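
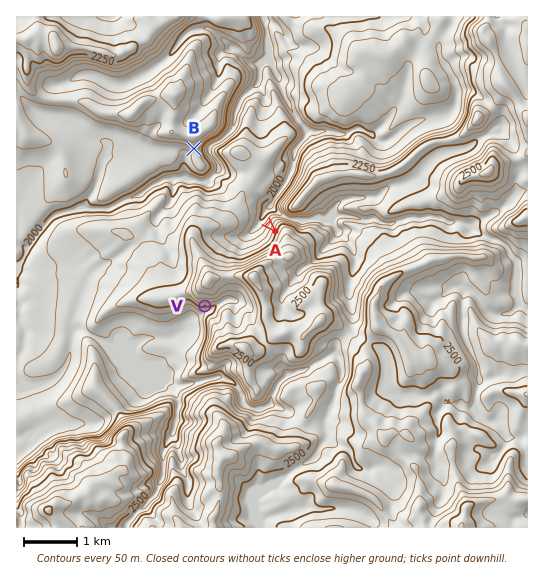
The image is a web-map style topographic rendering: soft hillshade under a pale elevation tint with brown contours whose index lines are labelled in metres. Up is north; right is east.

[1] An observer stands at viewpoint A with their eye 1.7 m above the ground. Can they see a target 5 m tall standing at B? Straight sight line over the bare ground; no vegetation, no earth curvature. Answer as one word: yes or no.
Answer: yes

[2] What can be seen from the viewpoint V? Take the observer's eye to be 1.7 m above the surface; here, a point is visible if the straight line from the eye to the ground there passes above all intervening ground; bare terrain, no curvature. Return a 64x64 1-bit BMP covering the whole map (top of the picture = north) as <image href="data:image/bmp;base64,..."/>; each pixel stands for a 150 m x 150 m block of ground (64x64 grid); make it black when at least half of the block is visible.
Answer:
<image width="64" height="64" href="data:image/bmp;base64,Qk0+AgAAAAAAAD4AAAAoAAAAQAAAAEAAAAABAAEAAAAAAAACAAATCwAAEwsAAAIAAAAAAAAA////AAAAAAAAAYwAAAAAAAAAmAAAAAAACABYAAAAAAB8AEgAAAAAAD4AOAAAAAAADABYAAAAAABIgRgAAAAAAEjD2AAAAAAAAIfwAAAAAAADp/AAAAAAAAfnsgAAAAAAADcTgAAAAAAADwAAAAAAAAAHgAAAAAAAAAf3AAAAAAAAD/MAAAAAAAAf/wAAAAAAAD/wAAAAAAAAf/AAAAAAAAA/7gAAAAAAAD/8AAAAAACAf/4AAAAAAKB//4AAAAAAAH//8AAAAAAAP//gAAAAAAAgP8AAAAAAAAAxwAAAAAAAAAHCAAAAAAAAAA4AAAAAAAAABgAAAAAAAAAEAAAAAAAAAAAAAAAAAAAAAAAAAAAAAAAAAAAAAAAAAAAAAAAAAAAAAAAAAAAAAAAAAAAAAAAAAAAAAAAAAAAAAAAAAAAAAAAAAAAAAAAAAAAAAAAAAAAAAAAAAAAAAAAAAAAAAAAAAAAAAAAAAAAAAAAAAAAAAAAAAAAAAAAAAAAAAAAAAAAAAAAAAAAAAAAAAAAAAAAAAAAAAAAAAAAAAAAAAAAAAAAAAAAAAAAAAAAAAAAAAAAAAAAAAAAAAAAAAAAAAAAAAAAAAAAAAAAAAAAAAAAAAAAAAAAAAAAAAAAAAAAAAAAAAAAAAAAAAAAAAAAAAAAAAAAAAAAAAAAAAAAAAAAAAAAAAAAAAA=="/>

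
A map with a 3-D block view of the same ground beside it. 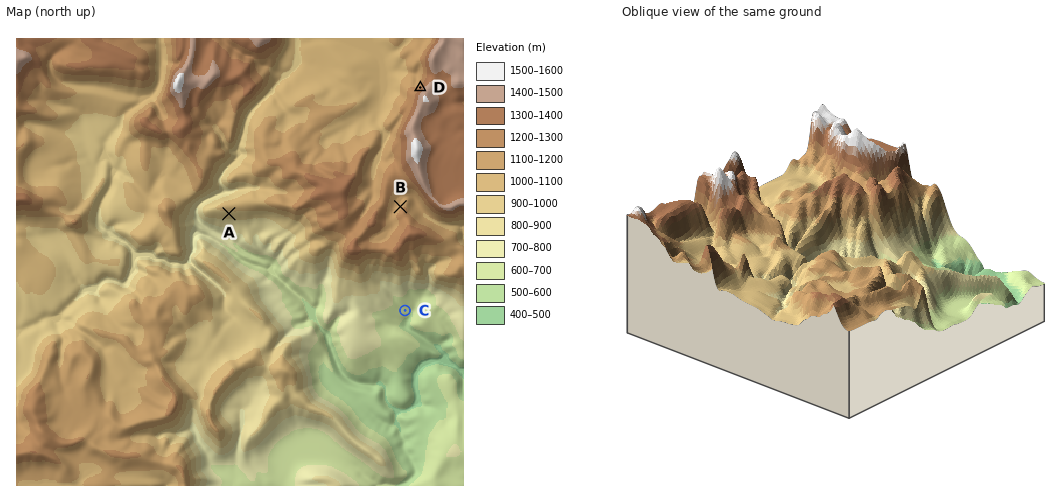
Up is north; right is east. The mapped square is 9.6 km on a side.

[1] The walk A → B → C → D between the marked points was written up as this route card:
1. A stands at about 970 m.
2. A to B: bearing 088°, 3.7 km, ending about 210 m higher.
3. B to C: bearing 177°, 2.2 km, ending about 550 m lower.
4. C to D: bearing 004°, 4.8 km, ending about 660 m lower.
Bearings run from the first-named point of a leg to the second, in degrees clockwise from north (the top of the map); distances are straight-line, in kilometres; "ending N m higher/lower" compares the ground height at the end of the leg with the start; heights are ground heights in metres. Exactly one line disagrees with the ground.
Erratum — Line 4: it should read "ending about 660 m higher".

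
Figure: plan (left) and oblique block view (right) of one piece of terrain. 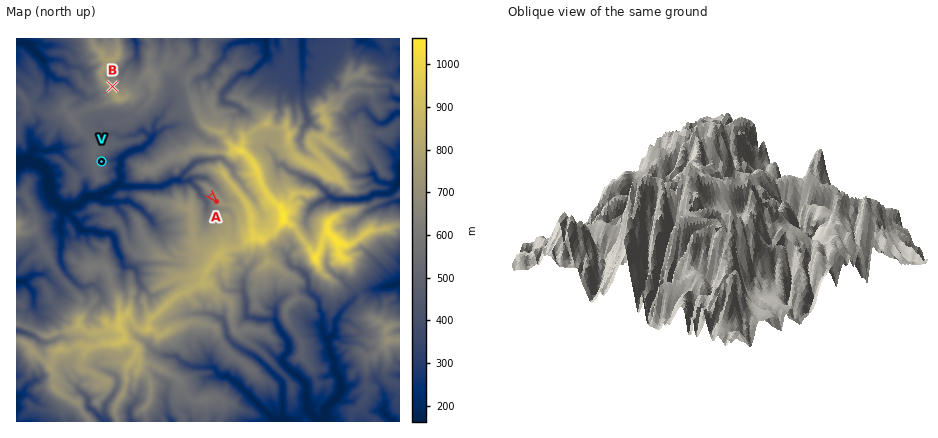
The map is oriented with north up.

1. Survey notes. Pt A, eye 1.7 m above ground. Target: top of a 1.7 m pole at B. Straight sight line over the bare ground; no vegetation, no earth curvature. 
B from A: no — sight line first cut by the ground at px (125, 100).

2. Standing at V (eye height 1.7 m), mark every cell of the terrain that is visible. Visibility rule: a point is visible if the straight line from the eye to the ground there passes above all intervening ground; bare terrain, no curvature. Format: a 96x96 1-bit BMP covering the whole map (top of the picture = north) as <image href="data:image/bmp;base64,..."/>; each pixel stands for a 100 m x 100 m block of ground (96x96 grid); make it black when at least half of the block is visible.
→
<image width="96" height="96" href="data:image/bmp;base64,Qk2+BAAAAAAAAD4AAAAoAAAAYAAAAGAAAAABAAEAAAAAAIAEAAATCwAAEwsAAAIAAAAAAAAA////AAAAAAAAAAAAAAAAAAAAAAAAAAAAAAAAAAAAAAAAAAAAAAAAAAAAAAAAAAAAAAAAAAAAAAAAAAAAAAAAAAAAAAAAAAAAAAAAAAAAAAAAAAAAAAAAAAAAAAAAAAAAAAAAAAAAAAAAAAAAAAAAAAAAAAAAAAAAAAAAAAAAAAAAAAAAAAAAAAAAAAAAAAAAAAAAAAAAAAAAAAAAAAAAAAAAAAAAAAAAAAAAAAAAAAAAAAAAAAAAAAAAAAAAAAAAAAAAAAAAAAAAAAAAAAAAAAAAAAAAAAAAAAAAAAAAAAAAAAAAAAAAAAAAAAAAAAAAAAAAAAAAAAAAAAAAAAAAAAAAAAAAAAAAAAAAAAAAAAAAAAAAAAAAAAAAAAAAAAAAgAAAAAAAAAAAAAAAgAAAAAAAAAAAAAAAQAAAAAAAAAAAAAAAYAAAAAAAAAAAAAAAcAAAAAAAAAAAAAAAOAAAAAAAAAAAAAAAHAAAAAAAAAAAAAAABgAAAAAAAAAAAAAAAwAAAAAAAAAAAAAAAMAAAAAAAAAAAAAAIDgAAAAAAAAAAAAAOAwAAAAAAAAAAAAAPgIAAAAAAAAAAAAAO/IAAAAAAAAAAAAAA/8AAAAAAAAAAAAAAH8AAAAAAAAAAAAAAA+AAAAAAAAAAAAAAY3AAAAAAAAAAAAA/wDgAAAAAAAAAAAB//jgAAAAAAAAAAAB//AwAAAAAAAAAAABX/AAAAAAAAAAAAACH/gAIAAAAAAAAAADP/AAIAAAAAAAAAADP7AAIAAAAAAAAAAGPxAAIAAAAAAAAAAGMBAAYAAAAAAAAAAGgBAAYCAAAAAAAAAHAAAA4CAAAAAAAAAGAAAAYAAAAAAAAAAAAYAAQAAAAAAAAAAAA5AAAAAAAAAAAAAAP5AAAAAAAAAAAAAH/5AAAAAAAAAAAAAH8AAAAAAAAAAAAAAAAAAAAAAAAAAAAAAAAAAAAAAAAAAAAAAMAAAAAAAAAAAAAAAPAAAAAAAAAAAAAAAfAAAQEAAAAAAAAAAfgAAAMAAAAAAAAAYesAAAcAAAAAAAAAa+eAAAYAAAAAAAAA+efgAEwAAAAAAAAAP//nAPgAAAAAAAAAH//rgOAAAAAAAAAAB+/xgMAAAAAAAAAAACPhgYAAAAAAAAAAAAHhjwgAAAAAAAAAAADBPgAAAAAAAAAAAAAG8AAAAAAAAAAAAAA/4AAAAAAAAAAAAAB/wAAAAAAAAAAAAAB/wAAAAAAAAAAAABA/gAAAAAAAAAAAABg3gAAAAAAAAAAAB8wfgAAAAAAAAAAAD+QPAAAAAAAAAAAACAQHAAAAAAAAAAAAAAQDAAAAAAAAAAAAAAYCAAAAAAAAAAAAAAYCAAAAAAAAAAAAAAACAAAAAAAAAAAAAAAAAAAAAAAAAAAAAAAAAAAAAAAAAAAAAAAAAAAAAAAAAAAAAAAAAAAAAAAAAAAAAAAAAAAAAAAAAAAAAAAAAAAAAAAAAAAAAAAAAAAAAAAAAAAAAAAAAAAAAAAAAAAAAAAAAAAAAAAAAAAAAAAAAAAAAAAAA="/>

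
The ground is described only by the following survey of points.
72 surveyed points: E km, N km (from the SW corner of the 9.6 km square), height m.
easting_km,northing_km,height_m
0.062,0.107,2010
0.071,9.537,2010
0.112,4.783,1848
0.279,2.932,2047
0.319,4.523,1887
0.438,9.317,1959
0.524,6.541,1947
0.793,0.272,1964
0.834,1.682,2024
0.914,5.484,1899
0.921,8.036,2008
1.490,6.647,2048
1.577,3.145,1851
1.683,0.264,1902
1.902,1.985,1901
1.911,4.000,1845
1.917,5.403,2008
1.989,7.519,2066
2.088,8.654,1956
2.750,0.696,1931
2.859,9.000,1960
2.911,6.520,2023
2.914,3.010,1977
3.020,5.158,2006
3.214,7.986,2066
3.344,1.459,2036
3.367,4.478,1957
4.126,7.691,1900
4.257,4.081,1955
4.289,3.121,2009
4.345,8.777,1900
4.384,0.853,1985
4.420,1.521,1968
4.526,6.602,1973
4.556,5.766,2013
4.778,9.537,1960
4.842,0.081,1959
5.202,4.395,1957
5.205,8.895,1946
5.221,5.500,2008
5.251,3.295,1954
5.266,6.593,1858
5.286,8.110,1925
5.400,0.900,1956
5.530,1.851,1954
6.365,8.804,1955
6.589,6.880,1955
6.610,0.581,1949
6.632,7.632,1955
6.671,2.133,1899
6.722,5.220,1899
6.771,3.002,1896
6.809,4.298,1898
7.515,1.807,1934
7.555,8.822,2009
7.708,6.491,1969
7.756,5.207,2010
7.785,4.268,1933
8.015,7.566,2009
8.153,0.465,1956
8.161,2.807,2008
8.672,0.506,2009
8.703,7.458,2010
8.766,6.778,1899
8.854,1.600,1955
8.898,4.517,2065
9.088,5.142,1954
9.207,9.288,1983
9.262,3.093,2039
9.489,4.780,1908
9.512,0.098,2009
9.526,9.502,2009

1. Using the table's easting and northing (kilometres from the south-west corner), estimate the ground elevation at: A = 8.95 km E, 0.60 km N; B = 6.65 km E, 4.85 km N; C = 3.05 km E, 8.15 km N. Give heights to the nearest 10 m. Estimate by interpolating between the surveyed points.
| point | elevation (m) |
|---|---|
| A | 2010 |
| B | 1900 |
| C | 2060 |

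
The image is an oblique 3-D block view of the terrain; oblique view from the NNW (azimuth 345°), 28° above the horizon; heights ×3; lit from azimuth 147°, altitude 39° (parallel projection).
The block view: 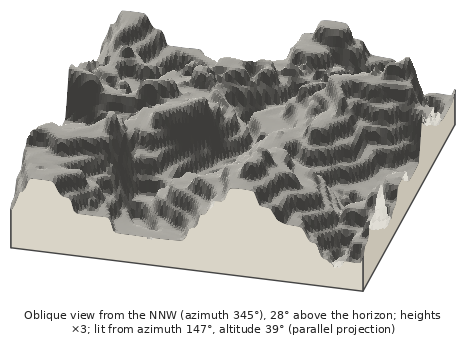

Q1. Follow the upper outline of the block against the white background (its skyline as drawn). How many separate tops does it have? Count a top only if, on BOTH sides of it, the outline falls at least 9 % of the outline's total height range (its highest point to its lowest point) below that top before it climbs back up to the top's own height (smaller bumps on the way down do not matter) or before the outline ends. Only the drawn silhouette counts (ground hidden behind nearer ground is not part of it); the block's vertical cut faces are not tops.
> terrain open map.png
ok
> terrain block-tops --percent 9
2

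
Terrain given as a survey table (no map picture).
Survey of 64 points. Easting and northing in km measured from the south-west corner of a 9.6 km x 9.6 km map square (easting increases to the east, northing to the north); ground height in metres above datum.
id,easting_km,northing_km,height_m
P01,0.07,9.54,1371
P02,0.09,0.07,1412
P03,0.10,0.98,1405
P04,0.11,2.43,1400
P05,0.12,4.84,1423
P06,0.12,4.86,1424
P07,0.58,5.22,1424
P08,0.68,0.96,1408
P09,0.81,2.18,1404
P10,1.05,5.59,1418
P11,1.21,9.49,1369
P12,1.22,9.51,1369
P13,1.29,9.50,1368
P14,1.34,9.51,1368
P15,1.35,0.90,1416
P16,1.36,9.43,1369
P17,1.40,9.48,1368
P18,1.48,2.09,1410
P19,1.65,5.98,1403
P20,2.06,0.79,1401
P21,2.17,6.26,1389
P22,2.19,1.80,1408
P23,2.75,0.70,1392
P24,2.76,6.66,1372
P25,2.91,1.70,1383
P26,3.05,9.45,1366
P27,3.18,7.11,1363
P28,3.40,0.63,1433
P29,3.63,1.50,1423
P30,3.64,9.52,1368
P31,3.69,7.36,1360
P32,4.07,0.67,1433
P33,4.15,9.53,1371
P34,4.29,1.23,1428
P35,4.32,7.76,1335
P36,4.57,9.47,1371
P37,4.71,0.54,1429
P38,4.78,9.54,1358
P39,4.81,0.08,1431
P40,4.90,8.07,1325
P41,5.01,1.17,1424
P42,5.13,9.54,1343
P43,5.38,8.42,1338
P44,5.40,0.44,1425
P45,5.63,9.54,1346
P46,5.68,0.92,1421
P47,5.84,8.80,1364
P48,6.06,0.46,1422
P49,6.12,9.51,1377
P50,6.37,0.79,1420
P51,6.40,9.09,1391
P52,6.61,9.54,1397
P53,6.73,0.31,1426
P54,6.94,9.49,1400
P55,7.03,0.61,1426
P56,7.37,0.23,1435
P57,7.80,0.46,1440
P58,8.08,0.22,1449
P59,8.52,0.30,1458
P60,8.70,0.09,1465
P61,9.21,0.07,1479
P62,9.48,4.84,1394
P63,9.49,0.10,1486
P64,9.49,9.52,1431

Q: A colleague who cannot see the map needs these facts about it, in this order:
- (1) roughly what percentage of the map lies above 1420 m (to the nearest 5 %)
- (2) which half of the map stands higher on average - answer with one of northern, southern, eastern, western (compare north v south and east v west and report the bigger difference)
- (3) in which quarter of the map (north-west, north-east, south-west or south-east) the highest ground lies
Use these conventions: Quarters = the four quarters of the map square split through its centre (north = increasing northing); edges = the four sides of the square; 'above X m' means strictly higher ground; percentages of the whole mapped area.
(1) Ground above 1420 m makes up about 20 % of the sheet.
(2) On average the southern half of the map is the higher ground.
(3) The highest point lies in the south-east quarter of the map.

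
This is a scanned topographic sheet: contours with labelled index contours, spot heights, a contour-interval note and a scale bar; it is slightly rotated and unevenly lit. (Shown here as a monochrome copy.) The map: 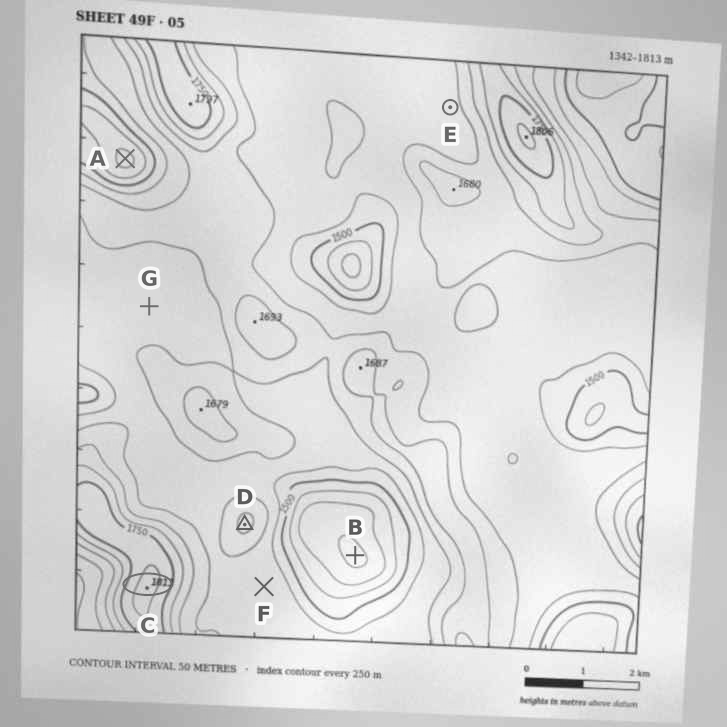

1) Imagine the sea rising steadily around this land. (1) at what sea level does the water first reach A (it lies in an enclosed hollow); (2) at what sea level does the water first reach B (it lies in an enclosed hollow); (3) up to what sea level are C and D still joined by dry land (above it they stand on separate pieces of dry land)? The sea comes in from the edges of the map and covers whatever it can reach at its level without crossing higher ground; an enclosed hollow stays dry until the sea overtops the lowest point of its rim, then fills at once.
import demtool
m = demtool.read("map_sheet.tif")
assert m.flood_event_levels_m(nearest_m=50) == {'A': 1450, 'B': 1550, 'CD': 1600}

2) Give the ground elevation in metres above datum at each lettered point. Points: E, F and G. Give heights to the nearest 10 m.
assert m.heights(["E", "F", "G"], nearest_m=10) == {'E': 1580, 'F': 1570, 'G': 1580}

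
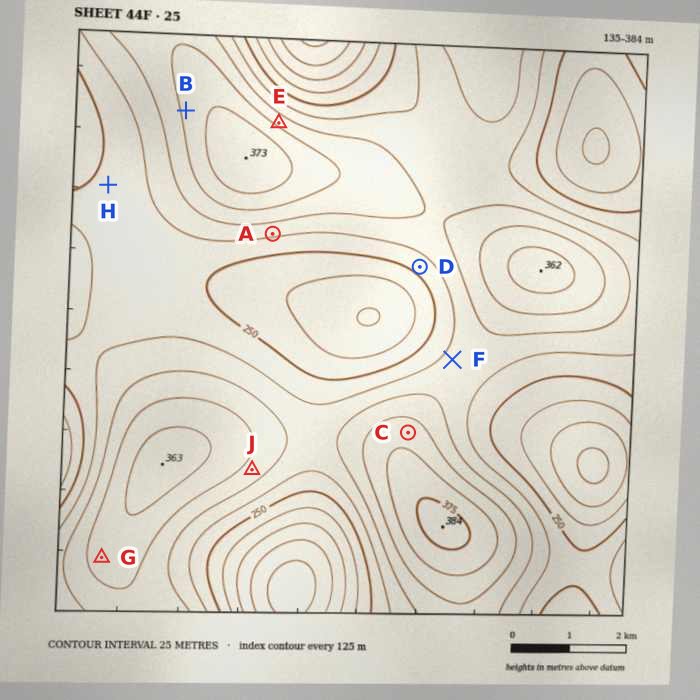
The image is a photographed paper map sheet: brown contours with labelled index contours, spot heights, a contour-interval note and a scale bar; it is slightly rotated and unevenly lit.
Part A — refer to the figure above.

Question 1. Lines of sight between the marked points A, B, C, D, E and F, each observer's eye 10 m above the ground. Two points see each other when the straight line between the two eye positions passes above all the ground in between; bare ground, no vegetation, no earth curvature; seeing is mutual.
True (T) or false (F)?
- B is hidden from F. T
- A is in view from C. T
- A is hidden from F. F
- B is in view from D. F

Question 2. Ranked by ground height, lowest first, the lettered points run H J G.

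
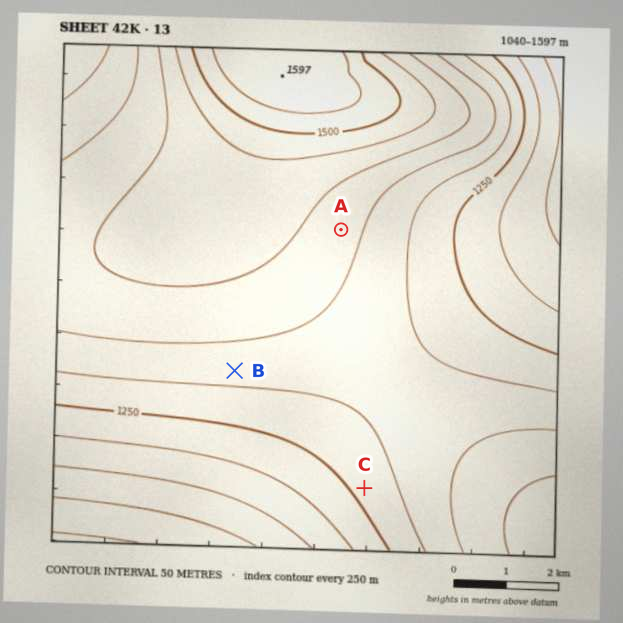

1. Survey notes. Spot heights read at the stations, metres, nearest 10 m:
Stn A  1370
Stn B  1320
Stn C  1270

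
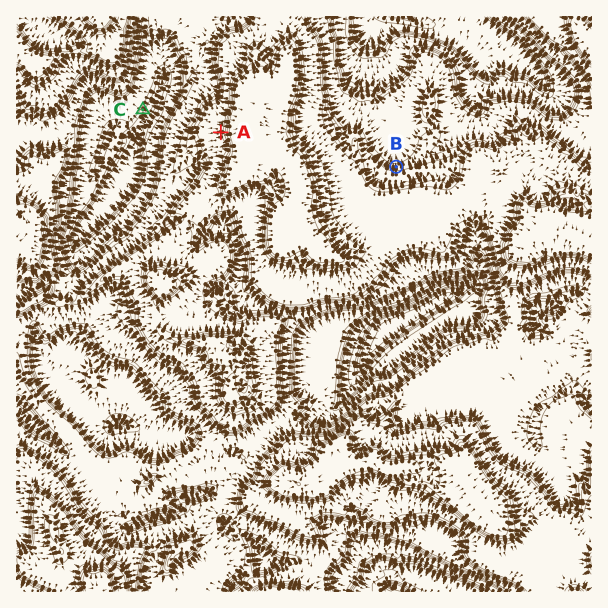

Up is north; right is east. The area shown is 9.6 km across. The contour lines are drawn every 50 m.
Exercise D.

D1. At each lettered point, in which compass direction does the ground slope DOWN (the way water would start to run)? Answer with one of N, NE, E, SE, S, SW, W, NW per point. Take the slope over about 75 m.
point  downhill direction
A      W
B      N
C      SE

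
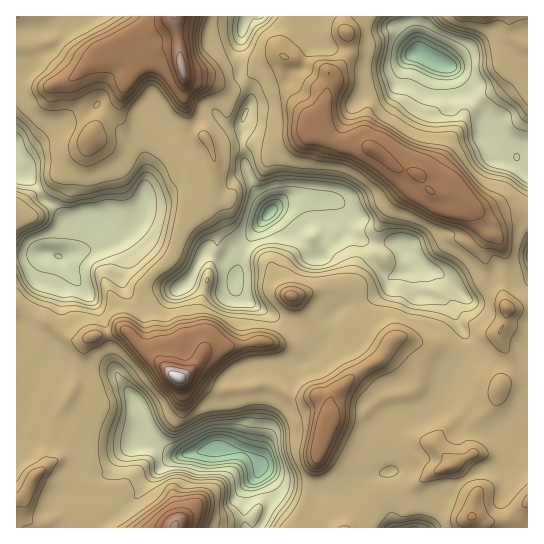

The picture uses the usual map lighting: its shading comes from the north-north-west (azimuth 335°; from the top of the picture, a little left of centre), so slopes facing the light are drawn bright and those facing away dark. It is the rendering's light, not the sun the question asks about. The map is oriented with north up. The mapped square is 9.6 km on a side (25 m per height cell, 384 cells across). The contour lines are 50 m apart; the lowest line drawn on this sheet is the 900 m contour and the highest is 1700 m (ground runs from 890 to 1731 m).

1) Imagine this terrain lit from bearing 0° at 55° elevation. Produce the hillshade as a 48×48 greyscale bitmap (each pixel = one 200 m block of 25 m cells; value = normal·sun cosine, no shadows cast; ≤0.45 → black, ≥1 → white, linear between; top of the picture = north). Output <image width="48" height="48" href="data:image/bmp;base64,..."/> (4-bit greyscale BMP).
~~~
<image width="48" height="48" href="data:image/bmp;base64,Qk32BAAAAAAAAHYAAAAoAAAAMAAAADAAAAABAAQAAAAAAIAEAAATCwAAEwsAABAAAAAAAAAAAAAAABEREQAiIiIAMzMzAERERABVVVUAZmZmAHd3dwCIiIgAmZmZAKqqqgC7u7sAzMzMAN3d3QDu7u4A////AIm7qqqrzd3thGq6m8yqq7uqhTE3mpq8qYirqqqrzd3utmm7u8y6qruql2V5q7q8uZeaqqqqrN3v7He93My6qqqqqqmaq8ury7h6qqqqq97v/8md/suqqqqqqqmJmsy6vMt5qqq8u9////2b7bh2Waqqu6qGWL3LvL25qqq97b3////bu3NDFZqqqqqpd3mqq7zbqqq97tq97u/shjJVU4qqmaqqy5iaqqu7uqqazcpTWKqWQzWJlWmqqqqbzcuqqqqqqqqImqcQABIiI1aKp1iqqqu8u8y6qqqqqqqHmpMgAAACNDaaqWeaqqvMurqqqqqqqqqXmnNiEQAAESiZq4iZqqqruqqZqqqqqaqpmTQxFWVDNGmXq5iamZmqq6qYmqqqqqq6gxAAE4mZiJqr3KaKqqmaqqqpmqqqu6q6URADIVqqqqvN7shnmqqaqqq7qqqqq6qoQgKtgxWau7q83d2WaJqqqqu8uqqqqZl1MDvu2EE2d4qqvN3Kd5qpqqqqqqqqmHZkFKzcy5ZEM2mqqrzcp4mqqqqYqqqpmpdzO93LvLzcqqqqqqq8ypq7q7qImqqau8y4zu7u3d3u7tuqqqqr3cy7zLqqiaqszO7N7u7u/+7v/rmKqqqrzd3d3Mu6iaze7v697Lzv7u7/2XRYqqqr3e7t3Nuqqc7u7uusyqvv7c3cdneImZqr3t3MzKic273dzLe9y6iM3Jq5aL7cuqqrzcu8ulisy7y7u5nMzLckrKmpis7u7tzMq8zLlWmrq8u8uqzczcpifcqpi83e7u7cmruWRHiZm6q6qr3dzNymSrmqvu3MzN3bu7pjRndliFeIiau8zMy5RYib7u7Kq8zKqpdGeHZWhyFImqqqvLuqY1Z63ty7u7u5ZDJHZVaJmGM3mqqqq7qqlkRHrtu7u7unQhERI1irqaunZoiZmrmqqYZFWcuqu6p1ZSACV4m7qszHQzRVeaiKqql1UmmqqqhFcxJomqzMvO6UVTMzR4d6qqqoUiaIh2M2Mliaqs3d3ux2iHdmRGaKqpm6UREiERAiFYmrvM3u3LmJmHiJhVaaqpmaZDIRAAEBWau7zM3u7JeJl2Z5l2iqqZqHeYYyEQE1m73d3LzcuoZ5qYd5qZmqqaqompYiM1eavO7u27u6qlV6qqmZmqqqqrq7upZnibzN3d7u26uqmDaJq8y5mqqpnLqrupiaq97u7u7u7aqphliIiby4iqqEe7mKqpi7qs7u7d3e7rmYdYllZ5qWWKlCN5l3mZnMuZzczd3MzLmGVallVWd2NIYUImiXiZvMumi7vdzMzLp1WKqqhlVYcjE0VGmpiZvLuoiqvMze7blliqvdynZ5piRniZq6mZm8vKmZq97u7KdYmqrNy6mZqYh6m7u7qIms3smYet7cp4d5qqqrzMuqqqmbi8vNqau83bmYVouFJIaKmaqqzd3bqqmbearNu8zLuomZhjMhEyOKmqqrvN7ty6iJZqqszcy6qaqZiGMhAAOJmpmqq87u26d4VZmb7buqqs24eIVAABRoiQ=="/>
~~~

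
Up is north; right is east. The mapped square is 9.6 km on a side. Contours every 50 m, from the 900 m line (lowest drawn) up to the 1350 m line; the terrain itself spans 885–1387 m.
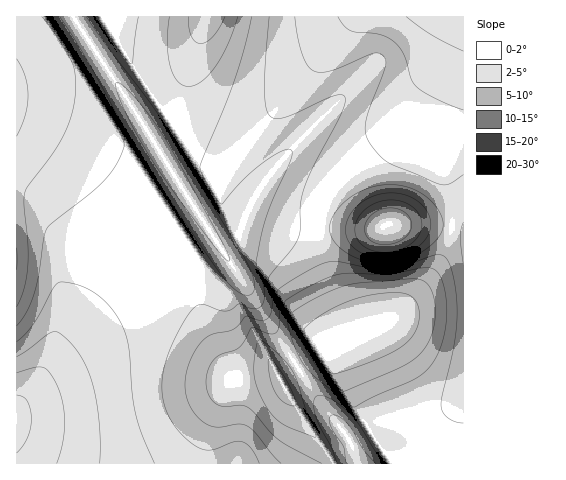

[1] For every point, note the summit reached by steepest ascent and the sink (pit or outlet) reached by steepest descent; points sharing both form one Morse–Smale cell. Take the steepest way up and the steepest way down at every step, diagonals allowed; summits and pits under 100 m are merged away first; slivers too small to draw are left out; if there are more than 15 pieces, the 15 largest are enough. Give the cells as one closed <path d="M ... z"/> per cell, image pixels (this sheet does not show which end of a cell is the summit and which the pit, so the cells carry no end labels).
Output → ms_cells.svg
<path d="M152 191l-6 8-17 35-28 49-22 32-23 29-13 28-12 19-15 16 1 57 447-1-1-233-12-2-6 23-11 21-18 22-26 25-28 12-30 17-17 6-35 24-4-5-5 0-39 6-23-47-10-26-3-19-1-32z"/><path d="M463 16l-106 0-110 129-12 11-18 1-21-8-17-16-15-21-20 14 77 121 18-11 3-13 6-7 11 1 26 8 33 1 6-24 9-15 22-22 24-18 31-35 22-35z"/><path d="M17 116l0 291 14-16 12-19 13-28 23-29 22-32 28-49 17-35 5-7-8-10-66-40-34-16z"/><path d="M174 175l-21 17 42 63 1 32 3 19 10 26 23 47 39-6 5 0 4 5 35-24 17-6 35-19-6 0-8-5-14-22-16-43-5-33-33-1-26-8-11-1-6 7-3 13-18 11z"/><path d="M356 16l-148 0-24 68-10 19-11 8 16 22 17 16 21 8 18-1 12-11z"/><path d="M73 16l-57 1 0 99 27 10 34 16 59 35 16 14 16-11 6-6-40-65z"/><path d="M463 18l-35 67-25 37-24 25-24 18-22 22-11 21-3 18 58 2 12-4 56 3 7-2 0-23-9-35 0-19 21-63z"/><path d="M393 224l-16 4-59-1 5 32 16 43 11 19 11 8 11-1 18-9 26-25 24-31 11-31 0-5-7-1z"/><path d="M207 16l-103 1 60 93 10-7 10-19z"/><path d="M103 16l-30 1 72 109 18-16z"/><path d="M463 86l-20 62 0 19 9 35-1 25 9 3 4-1z"/>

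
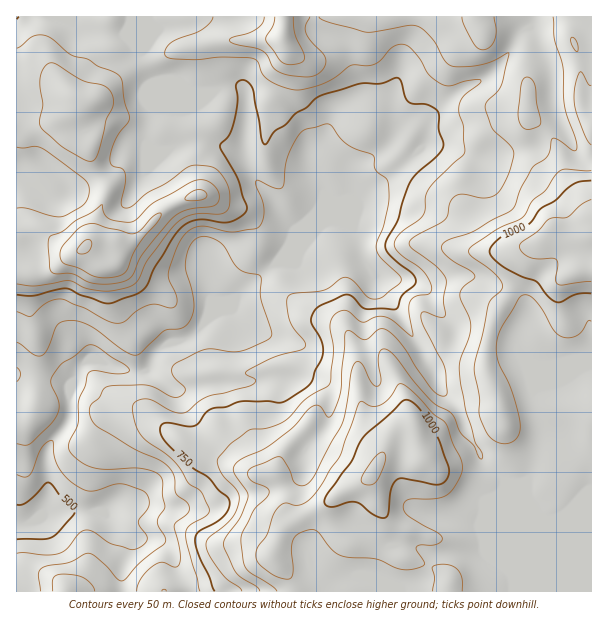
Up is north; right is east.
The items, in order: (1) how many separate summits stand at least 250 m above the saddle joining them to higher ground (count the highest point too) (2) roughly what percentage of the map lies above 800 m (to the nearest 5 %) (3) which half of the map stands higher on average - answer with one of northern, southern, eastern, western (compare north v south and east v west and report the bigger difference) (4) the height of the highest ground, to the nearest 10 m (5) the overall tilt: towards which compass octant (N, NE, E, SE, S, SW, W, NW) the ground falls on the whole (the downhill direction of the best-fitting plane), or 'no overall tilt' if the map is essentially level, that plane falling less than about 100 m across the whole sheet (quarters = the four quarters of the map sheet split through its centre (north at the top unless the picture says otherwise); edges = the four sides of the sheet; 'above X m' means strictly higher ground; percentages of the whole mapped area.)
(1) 1 summit rises at least 250 m above its surroundings.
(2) About 55 % of the map lies above 800 m.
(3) Taken as a whole, the eastern half is higher than the western.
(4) The highest ground is at about 1080 m.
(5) On the whole the ground falls towards the west.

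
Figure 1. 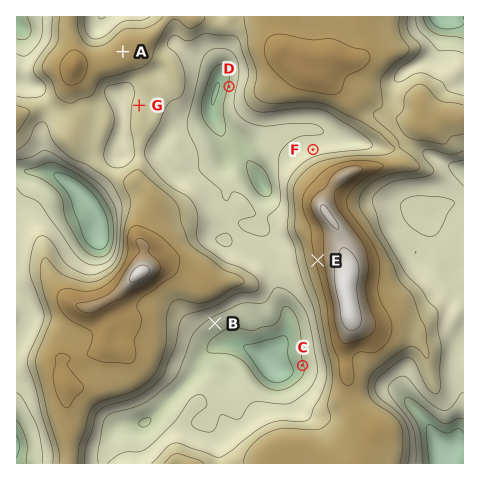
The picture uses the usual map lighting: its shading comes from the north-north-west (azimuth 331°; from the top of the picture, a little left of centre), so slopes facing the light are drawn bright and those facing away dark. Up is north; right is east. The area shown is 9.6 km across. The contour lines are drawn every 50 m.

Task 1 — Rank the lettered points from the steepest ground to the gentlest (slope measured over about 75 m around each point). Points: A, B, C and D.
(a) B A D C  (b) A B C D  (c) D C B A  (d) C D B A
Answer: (c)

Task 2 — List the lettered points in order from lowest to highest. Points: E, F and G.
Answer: F G E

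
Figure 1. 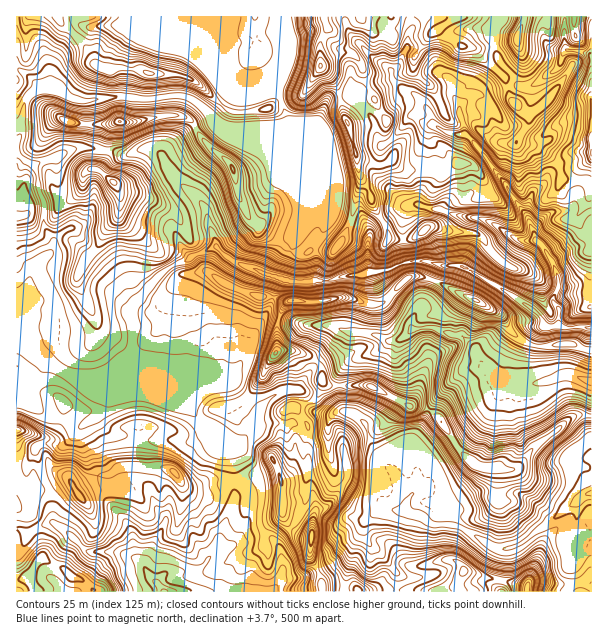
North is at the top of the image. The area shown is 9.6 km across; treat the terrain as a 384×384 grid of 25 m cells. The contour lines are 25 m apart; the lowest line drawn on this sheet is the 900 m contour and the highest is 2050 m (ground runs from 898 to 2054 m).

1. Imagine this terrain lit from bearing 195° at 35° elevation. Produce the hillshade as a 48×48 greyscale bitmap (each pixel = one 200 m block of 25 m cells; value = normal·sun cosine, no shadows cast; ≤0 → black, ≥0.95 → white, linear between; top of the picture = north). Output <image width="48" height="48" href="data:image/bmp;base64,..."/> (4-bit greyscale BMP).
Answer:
<image width="48" height="48" href="data:image/bmp;base64,Qk32BAAAAAAAAHYAAAAoAAAAMAAAADAAAAABAAQAAAAAAIAEAAATCwAAEwsAABAAAAAAAAAAAAAAABEREQAiIiIAMzMzAERERABVVVUAZmZmAHd3dwCIiIgAmZmZAKqqqgC7u7sAzMzMAN3d3QDu7u4A////AKmKuDE2ebururq7mZdmIWaId5qHdBNWeXmahCJXiru6qqu7q8dUI1eZmZcyIQJGiGeWM0V5q7u6mau6veUzNWiGd1AAAQFHiIZUN6mqy8y6maqq3MQkR4dDIQAVh0NYmZdVi8u7zMyqqqqs2nMlZ3QzIRSc3JZ5map5vLmszKu6uqqt2ERmd1RWZ3rO3LmImaqrzaisyru6qqqruEeZmHeJmqrNy7qYiJmry3nLqru6mZqamHaJmJmZmau7qqupmJmrt3qqmruYiZqqmHVpiJmZmb3cu7qZmZiadXmZqrhWeIm7d3Z5d5mZms7su6hnmpeVM2d3h2NFZ3i6V3aIV5mZm92niHZomZh0NGZVVDRnd4iFV3aXWKmZvdgyM1mqqalWZnd3d3iIialTaHZ1Wbur3qIREje7ujNGiHeIiId4q7mHmHZSSs3u7UIjMzJquwJpmYd2ZmZ5u6qZqXhlnN//1yJGZlM0iViZiIh2ZniZmIqpd4u9//7KciR4iHdTM5mYd4mYiZmZd3rad63e/8Y0UjaImZh1NJmHiZmZmZmZmYnszLqIdBE1ZleJmZmYeJmJqqqZmZmZmaie3LdEIBNWeIiaq7u7zYmaq7qpmqqqqZlcqYRWZVVWd5mavN3e7ZmaqqqpqqqqmZpmUiJGdndlRGm73biJhZmZmqmZmqqqqqqEITRnirqGVp3u6kIiRJmZq6iJmqmqqqu3mt3d7uupm9//xTaY3pmau5iJmamqq8zZ3v7v7cuqvO/pEGzM35may4iamJqqvMqFERNnVGq83tkQCO/cqqmqu5mqqYqryVIAAAAAABS92BAC7/6quqqqmqqqu6h5chNr7u7amJQjEACv/8dczKqpmau8zLh1JK3////93/2pq87/1jGNzbuql6zNy5q3bO/+y7u8z/7v///7MSPdy8y7mKzduIq5ve/rmYhpnbvO7u6jOHvtysusuqvbmJqIzNypmZhnrqZ2d3ZGza7cupmszbvKmqh5zNp4iZmYzpZ1RYve6M7bqoeqzcy6mHeKzMdmiZmZzHiqvM3td+zLq3eprd2nZVeszLZmiZmZyYvdzcu3PNurqmiYm9giNHrN3ZZ4mZmbyb3Lu8yjvtypl3qYdVEBNpvO60R5mZmsyauZmalI/ty5day6lUaIeavdsyaJmZmsp3iHd1Ne3cu5hqvd7d7t3d3KM3mZmZm9h5d3ZUXMmamZiKrP7d7t3v/FWaqqmZrceblneJvIeaqZiKqpQ0REertlrLu7vuzIaZdorKuYrKqph7hAAjIANERbypmZz+62enWJyYqay4mpd6hEi8yr3LvdmJiIm93ZqWesyJqruIeJiJqazv/u7u7GeZmZhb7JuGnNmKvNualnmKu7zdy7l2U1mZqplXyKt4vLi97srNqGl6q8y4ZUIjNpmZqZl3h6iM27zu7KvcmHeKrNyWUzRniZmZmZmXiYnNyr3sqJvJeZqrzduGVXiZmZmZmZm5qZzKm6u5iJmIiruLzcmHZ5mZmZmZqZq7qK2pmpiamZhamalw=="/>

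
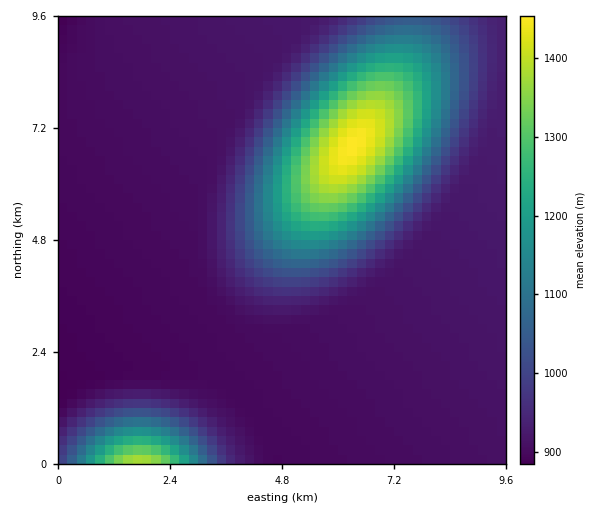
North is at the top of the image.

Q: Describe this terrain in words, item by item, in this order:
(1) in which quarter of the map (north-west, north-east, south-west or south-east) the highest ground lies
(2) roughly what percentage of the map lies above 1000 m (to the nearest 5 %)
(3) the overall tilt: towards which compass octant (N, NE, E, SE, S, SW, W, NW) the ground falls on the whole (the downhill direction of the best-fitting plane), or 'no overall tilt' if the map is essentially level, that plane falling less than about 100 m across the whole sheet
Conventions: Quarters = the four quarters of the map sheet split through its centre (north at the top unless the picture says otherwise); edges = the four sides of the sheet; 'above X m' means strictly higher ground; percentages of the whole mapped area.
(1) Look to the north-east quarter for the highest ground.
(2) Roughly 25 % of the ground is higher than 1000 m.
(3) The general tilt is down to the south-west (the land rises towards the north-east).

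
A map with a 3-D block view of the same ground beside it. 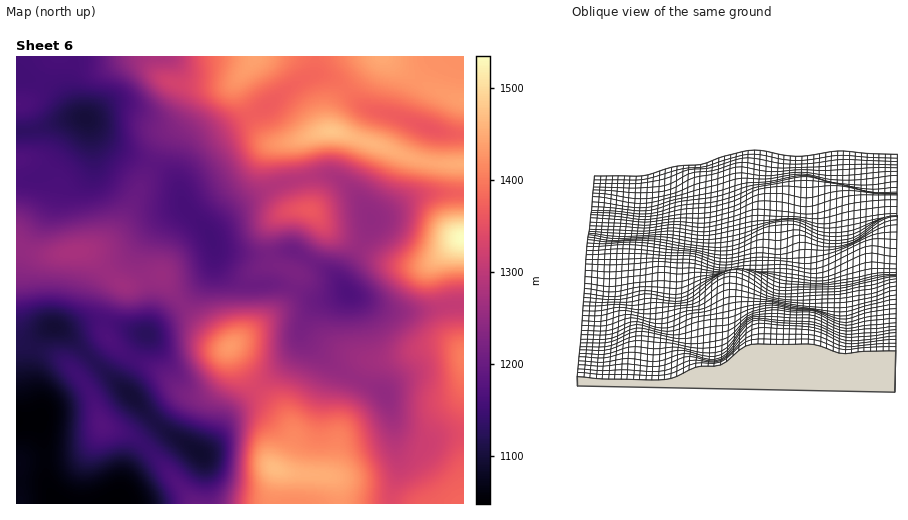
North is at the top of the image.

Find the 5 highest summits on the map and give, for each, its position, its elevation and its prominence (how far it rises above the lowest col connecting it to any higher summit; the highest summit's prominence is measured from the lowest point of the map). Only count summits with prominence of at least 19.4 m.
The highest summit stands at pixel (332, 131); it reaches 1476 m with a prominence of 103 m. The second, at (274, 468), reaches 1467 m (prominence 160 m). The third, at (230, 347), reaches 1432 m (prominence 99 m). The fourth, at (309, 209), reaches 1362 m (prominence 70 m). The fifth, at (75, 251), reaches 1276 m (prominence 37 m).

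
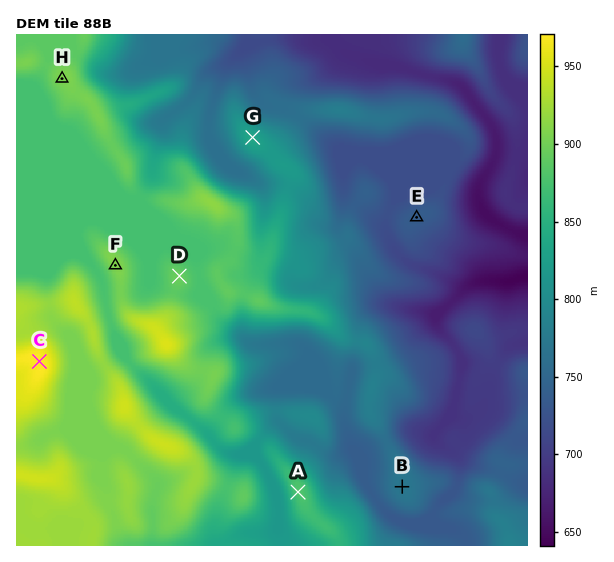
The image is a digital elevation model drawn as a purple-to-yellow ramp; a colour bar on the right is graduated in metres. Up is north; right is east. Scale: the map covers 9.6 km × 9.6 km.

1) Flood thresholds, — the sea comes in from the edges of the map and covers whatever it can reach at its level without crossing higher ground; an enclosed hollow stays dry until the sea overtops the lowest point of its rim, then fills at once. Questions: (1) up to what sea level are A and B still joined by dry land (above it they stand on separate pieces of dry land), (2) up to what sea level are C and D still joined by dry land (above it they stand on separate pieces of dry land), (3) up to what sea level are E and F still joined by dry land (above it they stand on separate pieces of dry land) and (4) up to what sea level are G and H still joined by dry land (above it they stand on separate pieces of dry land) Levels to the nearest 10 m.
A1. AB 760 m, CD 880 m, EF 720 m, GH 810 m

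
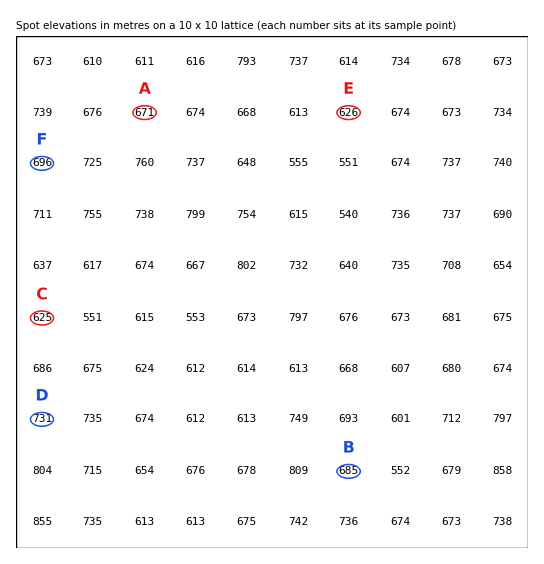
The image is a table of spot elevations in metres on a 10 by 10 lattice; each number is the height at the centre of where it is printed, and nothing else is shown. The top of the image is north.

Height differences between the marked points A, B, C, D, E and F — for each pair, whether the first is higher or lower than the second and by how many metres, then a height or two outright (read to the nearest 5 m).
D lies higher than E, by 105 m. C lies lower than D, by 105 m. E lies lower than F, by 70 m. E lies lower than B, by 60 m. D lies higher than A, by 60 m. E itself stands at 625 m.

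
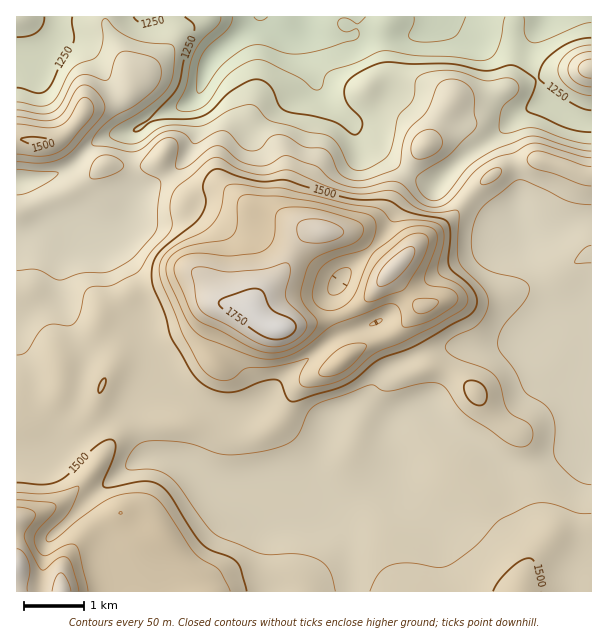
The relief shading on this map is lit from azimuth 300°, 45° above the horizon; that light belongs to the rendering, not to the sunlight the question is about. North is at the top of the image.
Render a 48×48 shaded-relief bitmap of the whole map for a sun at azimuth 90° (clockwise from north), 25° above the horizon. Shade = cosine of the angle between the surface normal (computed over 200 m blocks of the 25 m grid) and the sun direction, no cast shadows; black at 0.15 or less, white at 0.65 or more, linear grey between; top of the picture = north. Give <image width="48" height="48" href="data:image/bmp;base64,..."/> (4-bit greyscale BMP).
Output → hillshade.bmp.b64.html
<image width="48" height="48" href="data:image/bmp;base64,Qk32BAAAAAAAAHYAAAAoAAAAMAAAADAAAAABAAQAAAAAAIAEAAATCwAAEwsAABAAAAAAAAAAAAAAABEREQAiIiIAMzMzAERERABVVVUAZmZmAHd3dwCIiIgAmZmZAKqqqgC7u7sAzMzMAN3d3QDu7u4A////AMtn78mIiIiIq8uYiJqph4iIiId2Z6u6mOx33rmIiIiJq8uYiJqph4iIiId2Z5u6mP6HzamIiImqq7qYiZmZh4iIiId3Z4qqmP+Vm6iHeJrMuqqYiJmYd4iIiId3d3mqmf+2aJh3eKzcuZmYiIiId4iIiIh3d3eaqd7adnd4ib3cqZmIiIiIeIiIiIh3h3eJmbzdp1aJms7bmZiIiIiIiIiIiIeIiHeJmZmbynVom93KmYiIiIiIiIiIiIiIiIiZmYh2iqhnisy5mIiIiIiIiIiHd4iJmIiZmYh2V7yXibuZiIiIiIiImYiHeIiZmImZmYiHVI3aiZmIiIiIiIiImZiHeImZiImZmYiIdWrcqYh3eImZmZh4mZiHiImYd5qpmIiIh2irmIh3iIiJqph4mZiIiIiGZ6u5mImYiIiZiIiJmId5q6mHipiIiIdmeKu5mIiIiImYiIiZmId3q7mHiZmIh2VomqupmIiIh4qYiIiIiIh3irqYiJmYhkR7y6qZiJh4mHmpiIh3eJmGZ5qqmImZdTWc26mZiIh4mHmpiIdkWKqXVGm8yoiJhlesy5mIiIdomHiqmIYzaamIdUWd7Zd3mZmrupiIiHZomXeZmHQjeYZoqnRJ7sqImqmqqYiIiGZ4mIiJh1M1dkNHvdlWm7u7u6mqqYiIiGZ4h3iZh0I1VDNXvv2oh3irzLqrqYiIiHd4dnmZhjATREZ5vv26qXRpzcvLqZiIiIiIZWiZhRACVnirzduHipU2rN7tupmIiJmYZWiIdAADZ3is3uyENqh4m9/9qpmIiImoZndnYgA2d3ibzu2UAXvLqs7rmZmImYmZd4dlMAFXiIiJve22EEre7d3KmYiIiIiZiIdkEAJomIh3i8y5URW///25mIh4iIiZmIh2MAFXiHd2aJqqqDJ9//2pmIh3eIiJiIiHUxE1Z2dlVnir3ZNJ//65mYiHd5mYiIiIZDNERWZlVnirzcdXv/25mYiIiKmZiIiYZDRlNFZmZ4mqq8upiKy6mYeIiHiIiImYdCR2M0eIiZqpiJvdlEi7qXd3eGZmiZmYdTRVRWiImqqqhmrepBOKuXd2d3dmZomYd2VEaKmHirzLhVistzE4unZmeHeJhVioZ6lDa7p2iqvcllVpunMkiGaJmWecyWioRKyEe8l2iprcl1ImrLlkVUerqnib7sunIWy2arhmmprLl1IErMuoZFi7qZmHrv7KYkiXaJmImpmqh2Mkiqqrp3mqmZljOu7MuohlRomqmZmYdmVUaKqsypmZiJlQBt273dyEJHm7qZh2Z3dkRpu7u7qHd5hQBbuJve/WI2irqpdUaJhlRYu5rMp1VZhiBahnrP/5M1eaqpdUWJh1Vouoi8lSNIh0NnZXm+/8U1eaqYd2VXiHd5qXeZYxE4iGVmRYms/+lVaamHeHZXiYiImGaIZCI4iHZlV5mZz+yGeZmHd4dnmZiIh1aJdURJmYZleamInN3KiIiHZ4d4mpiIdmaKl2ZquoZWi6mHiqzsqIiHZ4hnmqiIdmaKqHdw=="/>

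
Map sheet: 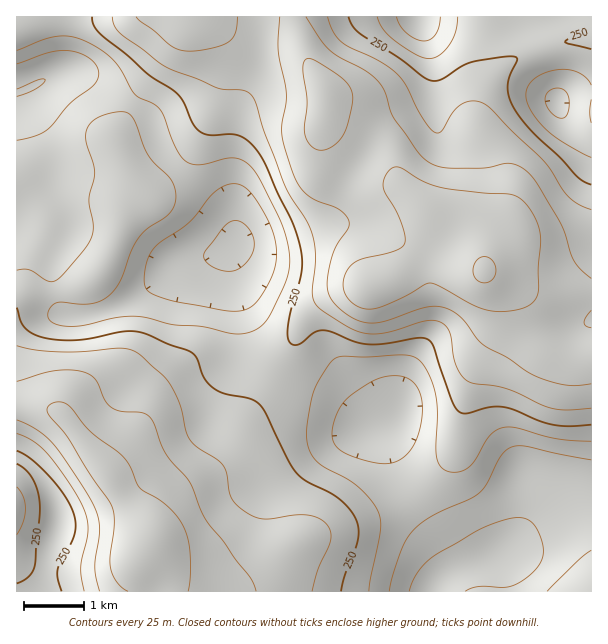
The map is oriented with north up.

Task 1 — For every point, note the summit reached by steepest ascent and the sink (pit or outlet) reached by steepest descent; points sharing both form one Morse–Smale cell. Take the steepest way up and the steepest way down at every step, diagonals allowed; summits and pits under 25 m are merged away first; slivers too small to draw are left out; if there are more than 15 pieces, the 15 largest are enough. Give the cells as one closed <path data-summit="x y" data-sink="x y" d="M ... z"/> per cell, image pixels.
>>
<path data-summit="485 270" data-sink="237 240" d="M294 16l-104 1-75 118 0 9 15 36 2 18-8 12-6 26-16 34-9 8-15 8-23 7 5 18 5 5 21 0 33-10 33-20 25-22 14-6 22-2 9-3 14-11-6 22 10 44 2 37 5 11 5 5 11 7 9 4 5-10 15-18 14-27 14-15 30-13 18-1 18-6 17-13 19-29 8-16 0-9-47-52-45-29-12-11 0-30-24-42z"/><path data-summit="147 545" data-sink="237 240" d="M236 242l-14 11-9 3-22 2-14 6-18 16-21 15-34 17-18 4-21 0-5-5-6-19-21 4-17 10 0 98 40 6 12 12 46 58 8 18 24 36 3 8 7-24 8-15 21-17 33-18 12-13 6-12 6-21 17-26 12-24-19-11-5-5-5-11-2-37-10-44z"/><path data-summit="485 270" data-sink="419 17" d="M591 16l-295 0-1 10 7 25 24 42 0 30 12 11 45 29 49 53 27 14 13 13 13 25 5-17 12-21 0-11-3-6 0-30-3-18-8-16-12-18 0-15 6-20 11-18 20-18 18-10 24-7 24-3 12 2z"/><path data-summit="147 545" data-sink="380 428" d="M273 373l-3 1-11 22-17 26-6 21-6 12-12 13-26 13-19 13-13 15-4 9-8 30 22 28 6 16 46-2 18-4 26-15 28-27 84-32 20-8 11-9-12-21-9-34-7-13-12 1-31-26-23-11-19-6z"/><path data-summit="485 270" data-sink="497 555" d="M486 272l0 3 8 13 5 14 0 21-3 10-22 42-12 41-5 30-6 12-19 20-22 17 0 3 30 44 12 25 0 3-16 15-2 7 67 0 1-22-4-15 5-2 15-16 26-37 4-4 22 3 22-1 0-139-25-1-21-9-6-7-5-9-7-24-6-10-18-16z"/><path data-summit="485 270" data-sink="33 86" d="M189 16l-173 1 0 207 46 13-6 9-4 14 0 22 4 10 22-6 15-8 9-8 8-16 10-23 4-21 8-12-2-18-15-36 0-9 19-33 50-73 6-11z"/><path data-summit="485 270" data-sink="380 428" d="M485 271l-71 3-16 3-30 11-11 0-21 6-16 8-14 15-14 27-21 28 25 13 19 6 23 11 31 26 12-1 5 8 11 39 13 22 22-18 19-20 6-12 5-30 12-41 22-42 3-10 0-21-5-14z"/><path data-summit="485 270" data-sink="557 102" d="M588 40l-39 4-36 16-20 18-6 9-11 29 2 19 10 14 10 22 1 42 3 6 0 11-12 21-6 19 47 20 61 1 0-249z"/><path data-summit="147 545" data-sink="57 521" d="M29 404l-13 1 0 51 11 7 16 17 9 17 6 21-2 15-6 15-8 43 95 1 2-25 3-12 6-10-2-11-38-63-22-24-18-25-12-12z"/><path data-summit="147 545" data-sink="497 555" d="M410 496l-32 16-84 32-28 27-26 15-18 4-17 1 227 1 4-7 16-15 0-3-12-25z"/><path data-summit="591 591" data-sink="497 555" d="M554 496l-6 0-4 4-26 37-15 16-5 2 4 15 1 22 89-1 0-91z"/><path data-summit="17 507" data-sink="57 521" d="M17 457l-1 134 25 1 2-2 7-42 6-15 2-15-6-21-9-17-16-17z"/><path data-summit="485 270" data-sink="419 17" d="M497 276l-4 0 17 12 12 11 6 10 7 24 5 9 6 7 21 9 25-1-1-65-52 0-12-3z"/><path data-summit="485 270" data-sink="497 555" d="M431 214l-1 10-8 16-19 29-11 9 37-6 54-1-1-10-10-18-19-17z"/><path data-summit="147 545" data-sink="33 86" d="M21 224l-5 1 1 81 16-10 22-5-3-9 0-22 4-14 6-9z"/>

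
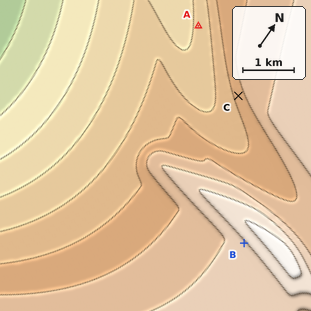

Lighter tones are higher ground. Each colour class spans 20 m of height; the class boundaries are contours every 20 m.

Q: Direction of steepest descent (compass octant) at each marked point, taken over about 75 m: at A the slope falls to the SW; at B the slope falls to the S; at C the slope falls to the SW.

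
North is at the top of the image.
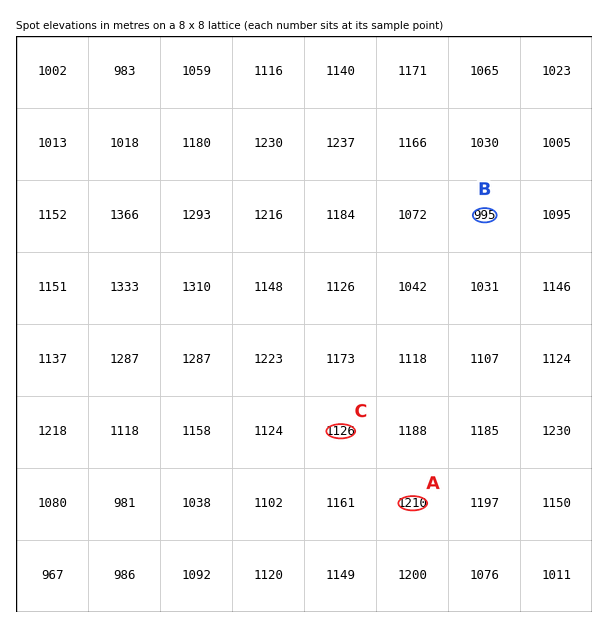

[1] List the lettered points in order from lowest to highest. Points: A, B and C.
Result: B C A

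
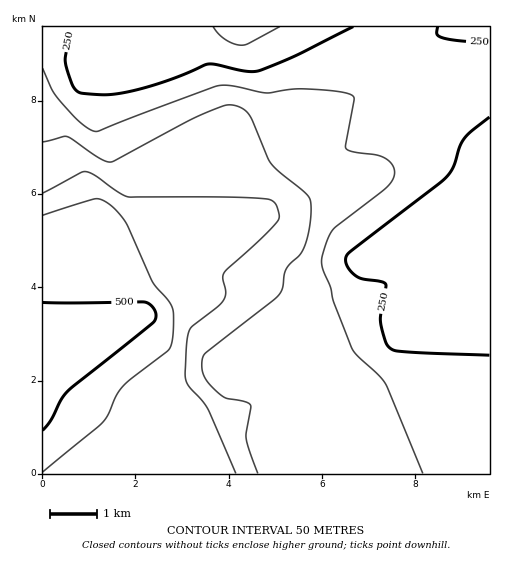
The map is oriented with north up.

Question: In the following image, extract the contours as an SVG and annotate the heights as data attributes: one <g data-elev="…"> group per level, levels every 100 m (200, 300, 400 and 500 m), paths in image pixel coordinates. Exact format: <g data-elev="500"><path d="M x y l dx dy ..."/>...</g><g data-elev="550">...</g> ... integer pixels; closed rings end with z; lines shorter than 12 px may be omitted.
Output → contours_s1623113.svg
<g data-elev="200"><path d="M280 27l-32 17-6 1-8-1-8-4-8-6-5-7"/></g><g data-elev="300"><path d="M423 473l-37-88-6-8-22-20-6-8-18-46-4-16-8-21 0-7 2-10 9-19 52-41 6-7 3-7-1-10-9-7-9-3-24-4-5-3 8-48 0-3-8-4-20-3-29-1-30 4-33-7-14-1-125 46-7-3-8-6-21-22-7-10-9-22"/></g><g data-elev="400"><path d="M236 473l-28-64-6-9-13-13-3-6-1-8 2-35 2-7 3-4 26-20 6-7 2-9-3-14 2-5 37-34 16-18 1-6-3-10-7-5-19-1-121-1-11-5-24-17-8-3-5 0-38 21"/></g><g data-elev="500"><path d="M43 430l7-9 11-21 7-9 84-68 4-7-4-9-8-5-101 0"/></g>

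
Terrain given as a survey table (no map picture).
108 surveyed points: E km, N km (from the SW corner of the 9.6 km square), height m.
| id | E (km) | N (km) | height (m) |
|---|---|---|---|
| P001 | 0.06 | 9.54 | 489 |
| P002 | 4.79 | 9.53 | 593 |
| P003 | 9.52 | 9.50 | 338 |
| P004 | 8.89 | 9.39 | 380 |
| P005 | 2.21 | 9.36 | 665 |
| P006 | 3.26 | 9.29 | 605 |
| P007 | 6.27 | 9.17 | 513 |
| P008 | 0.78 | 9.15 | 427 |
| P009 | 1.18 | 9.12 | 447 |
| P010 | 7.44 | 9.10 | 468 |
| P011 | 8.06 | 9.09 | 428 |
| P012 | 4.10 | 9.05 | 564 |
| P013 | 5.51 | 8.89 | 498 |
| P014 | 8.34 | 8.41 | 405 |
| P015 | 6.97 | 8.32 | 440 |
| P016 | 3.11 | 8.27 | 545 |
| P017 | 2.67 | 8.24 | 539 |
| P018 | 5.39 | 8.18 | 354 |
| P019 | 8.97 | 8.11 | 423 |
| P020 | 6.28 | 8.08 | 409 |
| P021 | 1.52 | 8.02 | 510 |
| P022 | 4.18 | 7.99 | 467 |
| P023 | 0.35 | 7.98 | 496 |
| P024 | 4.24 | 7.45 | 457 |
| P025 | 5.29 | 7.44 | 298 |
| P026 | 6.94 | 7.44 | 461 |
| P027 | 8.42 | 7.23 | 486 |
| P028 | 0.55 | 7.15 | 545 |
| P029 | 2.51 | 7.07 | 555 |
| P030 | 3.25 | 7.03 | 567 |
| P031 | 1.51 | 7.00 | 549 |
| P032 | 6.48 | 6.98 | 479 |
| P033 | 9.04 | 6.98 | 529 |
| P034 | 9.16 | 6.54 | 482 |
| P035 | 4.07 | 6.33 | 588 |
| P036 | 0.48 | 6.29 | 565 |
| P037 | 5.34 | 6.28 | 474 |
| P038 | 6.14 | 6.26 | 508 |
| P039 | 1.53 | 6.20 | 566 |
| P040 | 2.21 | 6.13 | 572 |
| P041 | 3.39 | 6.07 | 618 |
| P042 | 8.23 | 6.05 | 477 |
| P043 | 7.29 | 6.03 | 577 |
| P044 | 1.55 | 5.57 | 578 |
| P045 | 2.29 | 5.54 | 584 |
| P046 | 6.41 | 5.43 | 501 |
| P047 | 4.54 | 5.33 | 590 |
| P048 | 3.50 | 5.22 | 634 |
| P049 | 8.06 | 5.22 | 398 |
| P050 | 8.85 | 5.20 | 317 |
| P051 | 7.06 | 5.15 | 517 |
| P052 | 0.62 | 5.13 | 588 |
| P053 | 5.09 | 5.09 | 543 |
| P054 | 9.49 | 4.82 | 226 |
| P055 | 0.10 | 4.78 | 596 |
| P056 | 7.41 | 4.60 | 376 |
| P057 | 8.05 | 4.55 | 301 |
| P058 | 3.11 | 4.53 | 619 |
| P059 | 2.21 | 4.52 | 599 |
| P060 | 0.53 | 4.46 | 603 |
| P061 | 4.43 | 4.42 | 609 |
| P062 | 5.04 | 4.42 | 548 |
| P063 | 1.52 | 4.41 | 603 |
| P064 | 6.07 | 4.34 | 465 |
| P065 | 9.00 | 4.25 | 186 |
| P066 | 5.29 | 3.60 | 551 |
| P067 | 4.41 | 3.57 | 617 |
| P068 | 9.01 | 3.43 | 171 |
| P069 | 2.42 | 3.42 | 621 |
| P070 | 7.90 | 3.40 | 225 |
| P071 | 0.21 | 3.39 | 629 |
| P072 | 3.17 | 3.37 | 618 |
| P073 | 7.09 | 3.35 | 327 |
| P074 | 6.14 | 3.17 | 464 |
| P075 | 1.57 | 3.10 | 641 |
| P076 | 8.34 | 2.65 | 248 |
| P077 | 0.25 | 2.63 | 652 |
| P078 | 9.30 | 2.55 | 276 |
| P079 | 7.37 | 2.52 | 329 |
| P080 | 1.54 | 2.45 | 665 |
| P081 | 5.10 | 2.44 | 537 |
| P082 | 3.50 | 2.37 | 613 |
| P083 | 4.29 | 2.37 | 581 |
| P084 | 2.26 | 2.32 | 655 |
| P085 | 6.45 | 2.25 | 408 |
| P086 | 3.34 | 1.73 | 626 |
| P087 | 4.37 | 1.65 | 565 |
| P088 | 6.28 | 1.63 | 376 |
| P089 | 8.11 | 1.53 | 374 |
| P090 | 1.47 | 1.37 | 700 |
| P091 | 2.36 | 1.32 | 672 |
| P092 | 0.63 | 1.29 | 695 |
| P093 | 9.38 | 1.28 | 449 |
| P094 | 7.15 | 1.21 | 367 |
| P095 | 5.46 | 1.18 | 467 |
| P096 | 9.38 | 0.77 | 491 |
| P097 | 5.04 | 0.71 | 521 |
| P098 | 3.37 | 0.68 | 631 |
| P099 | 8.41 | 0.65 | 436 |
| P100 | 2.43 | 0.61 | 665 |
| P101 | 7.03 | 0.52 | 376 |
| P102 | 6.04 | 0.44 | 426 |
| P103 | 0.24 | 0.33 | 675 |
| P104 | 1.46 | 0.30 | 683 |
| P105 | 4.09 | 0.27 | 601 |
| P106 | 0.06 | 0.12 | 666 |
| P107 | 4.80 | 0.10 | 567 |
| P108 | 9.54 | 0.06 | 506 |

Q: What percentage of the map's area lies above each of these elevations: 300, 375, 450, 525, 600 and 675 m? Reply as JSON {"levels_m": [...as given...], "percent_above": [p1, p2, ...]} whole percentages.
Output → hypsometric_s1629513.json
{"levels_m": [300, 375, 450, 525, 600, 675], "percent_above": [94, 86, 71, 50, 25, 5]}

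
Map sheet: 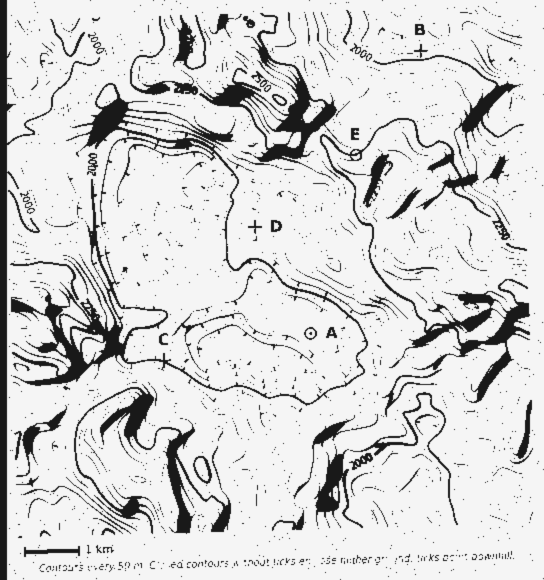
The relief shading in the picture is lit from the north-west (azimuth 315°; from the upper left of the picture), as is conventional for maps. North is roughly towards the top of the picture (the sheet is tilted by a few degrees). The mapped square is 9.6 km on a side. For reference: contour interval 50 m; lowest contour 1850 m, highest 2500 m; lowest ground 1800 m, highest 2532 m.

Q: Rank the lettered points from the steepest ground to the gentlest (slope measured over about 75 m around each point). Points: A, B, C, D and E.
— E C B D A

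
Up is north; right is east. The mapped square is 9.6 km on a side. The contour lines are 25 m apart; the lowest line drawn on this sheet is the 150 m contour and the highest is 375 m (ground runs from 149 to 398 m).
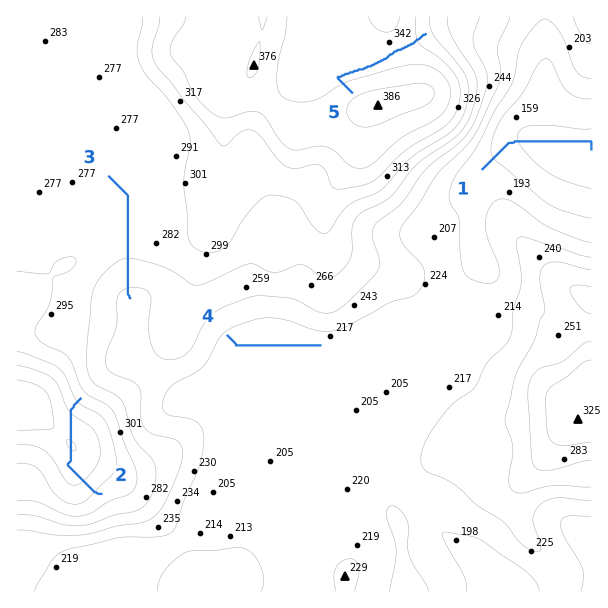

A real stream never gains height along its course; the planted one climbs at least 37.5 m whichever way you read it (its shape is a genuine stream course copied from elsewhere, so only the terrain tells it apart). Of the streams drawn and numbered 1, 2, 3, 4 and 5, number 2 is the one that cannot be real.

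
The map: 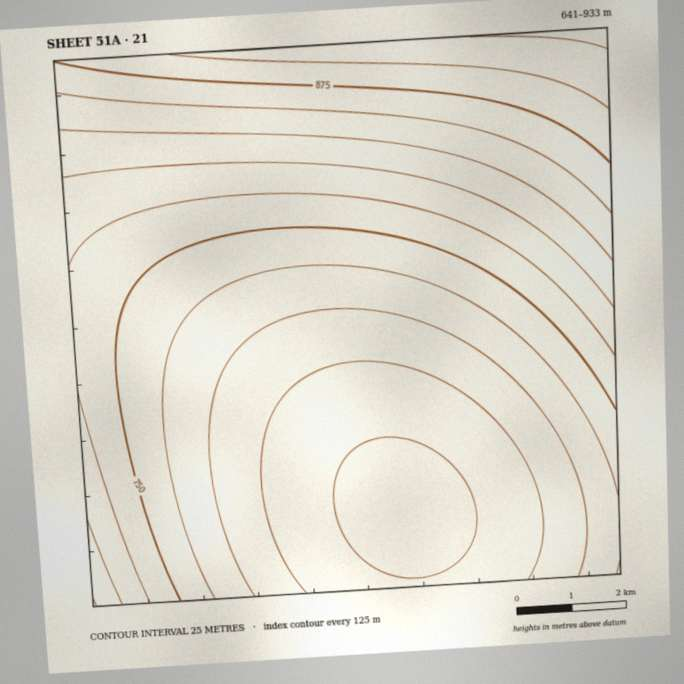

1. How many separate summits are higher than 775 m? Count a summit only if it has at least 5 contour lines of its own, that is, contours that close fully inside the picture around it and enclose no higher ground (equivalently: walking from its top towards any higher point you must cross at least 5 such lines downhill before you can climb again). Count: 0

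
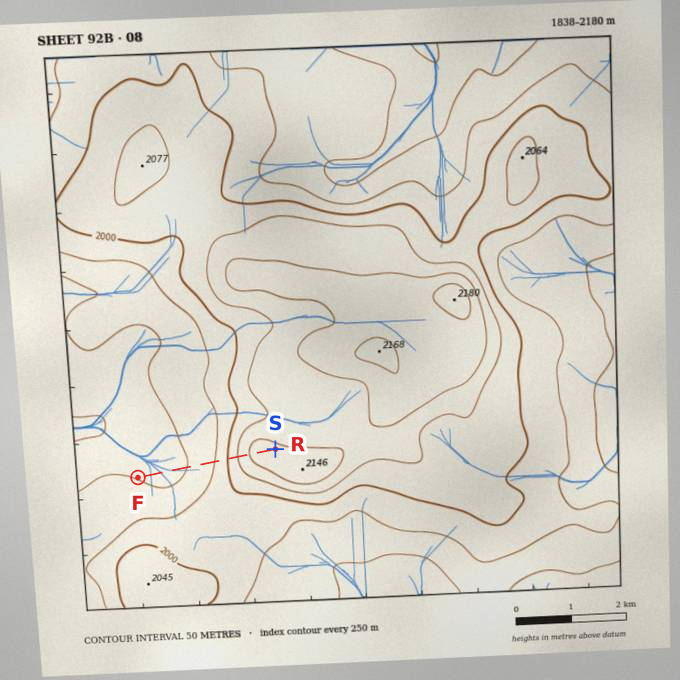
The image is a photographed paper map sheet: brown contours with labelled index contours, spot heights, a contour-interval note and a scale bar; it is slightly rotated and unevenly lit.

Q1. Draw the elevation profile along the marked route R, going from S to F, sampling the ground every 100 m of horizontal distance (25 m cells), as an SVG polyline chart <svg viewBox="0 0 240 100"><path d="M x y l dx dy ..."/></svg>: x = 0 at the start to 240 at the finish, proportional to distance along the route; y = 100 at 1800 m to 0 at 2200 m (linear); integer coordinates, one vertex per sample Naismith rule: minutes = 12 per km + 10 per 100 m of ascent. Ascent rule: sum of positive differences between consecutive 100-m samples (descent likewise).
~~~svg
<svg viewBox="0 0 240 100"><path d="M0 22l10-1 9-1 10 0 10 2 9 4 10 6 10 7 9 7 10 6 10 6 9 5 10 3 10 3 9 3 10 2 10 1 9 1 10 1 10 1 9 1 10 1 10-1 9 0 10-2 8-1"/></svg>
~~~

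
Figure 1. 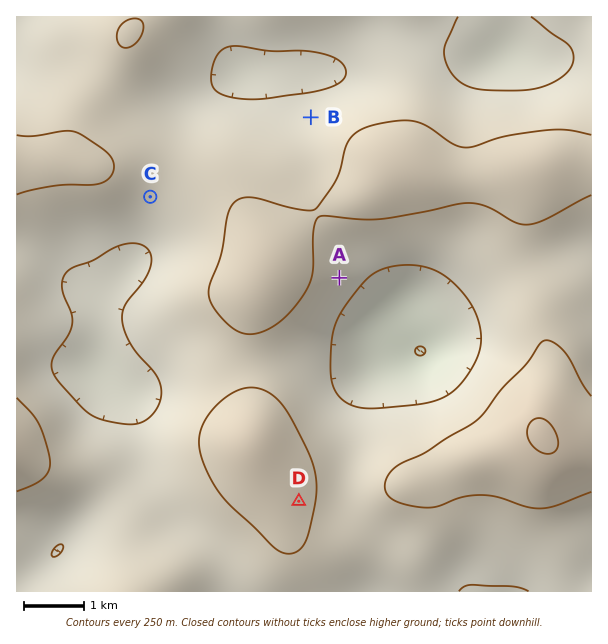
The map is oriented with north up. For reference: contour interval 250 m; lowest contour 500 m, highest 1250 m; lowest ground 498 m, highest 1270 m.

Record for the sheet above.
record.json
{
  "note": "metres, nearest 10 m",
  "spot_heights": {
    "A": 870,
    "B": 810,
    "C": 870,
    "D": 1040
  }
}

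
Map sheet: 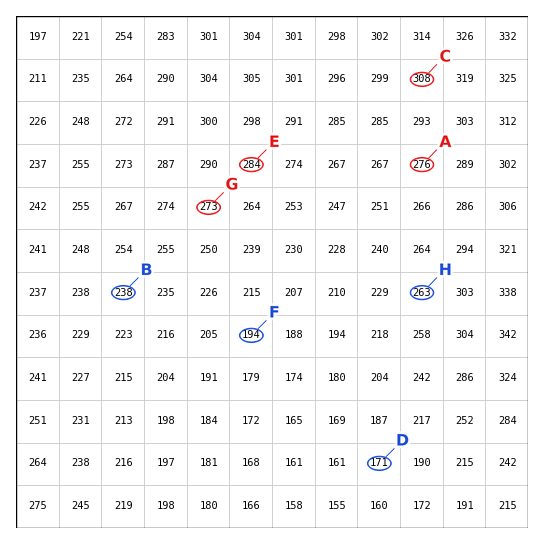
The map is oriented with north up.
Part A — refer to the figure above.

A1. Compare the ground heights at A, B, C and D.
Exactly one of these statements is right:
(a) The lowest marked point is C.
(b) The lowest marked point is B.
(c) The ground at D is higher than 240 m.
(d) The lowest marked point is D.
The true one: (d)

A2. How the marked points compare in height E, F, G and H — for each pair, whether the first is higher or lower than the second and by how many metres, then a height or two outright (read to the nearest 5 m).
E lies higher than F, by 90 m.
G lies higher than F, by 80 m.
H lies higher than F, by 70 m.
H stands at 265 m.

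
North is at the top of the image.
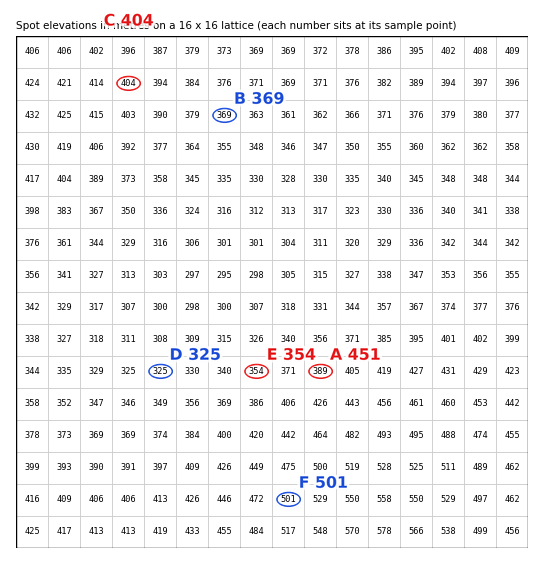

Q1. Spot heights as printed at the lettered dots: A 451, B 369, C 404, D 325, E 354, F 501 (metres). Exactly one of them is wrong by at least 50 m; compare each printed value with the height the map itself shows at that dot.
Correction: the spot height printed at A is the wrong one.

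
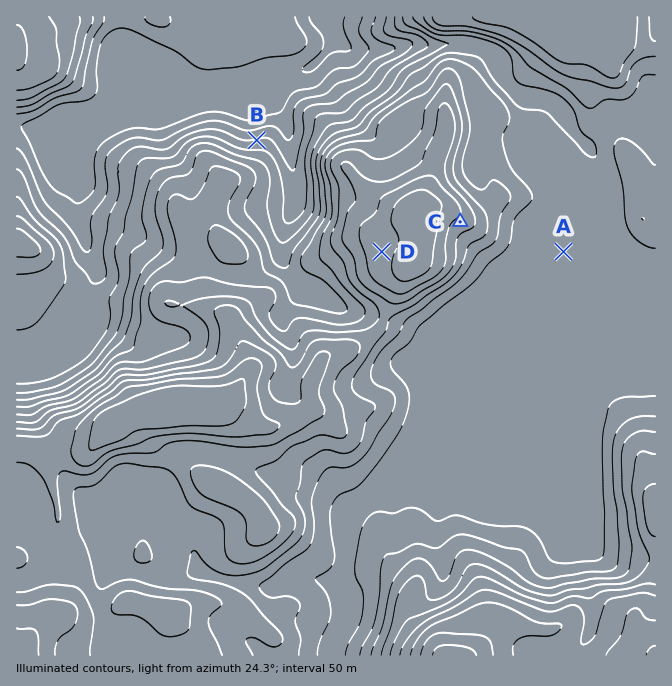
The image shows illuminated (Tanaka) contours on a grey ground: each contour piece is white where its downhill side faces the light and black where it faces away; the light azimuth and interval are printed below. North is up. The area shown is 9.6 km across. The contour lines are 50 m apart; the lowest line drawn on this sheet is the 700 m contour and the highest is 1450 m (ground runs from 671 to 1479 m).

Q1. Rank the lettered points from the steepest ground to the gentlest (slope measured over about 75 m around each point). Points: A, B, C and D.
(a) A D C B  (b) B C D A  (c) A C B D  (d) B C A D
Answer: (b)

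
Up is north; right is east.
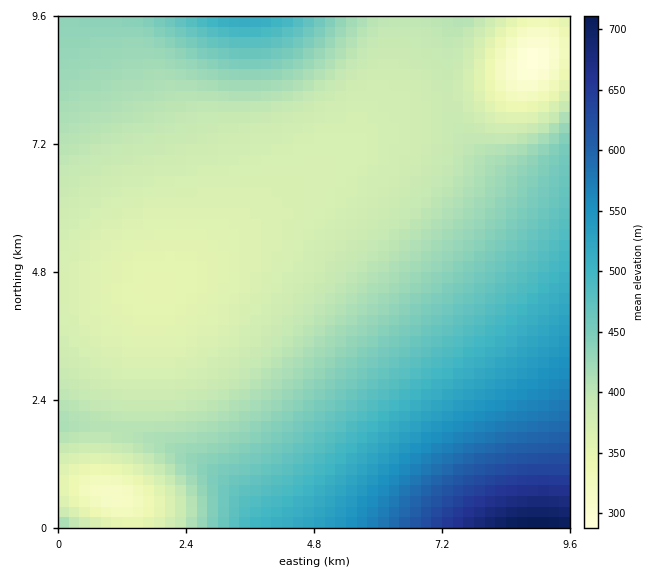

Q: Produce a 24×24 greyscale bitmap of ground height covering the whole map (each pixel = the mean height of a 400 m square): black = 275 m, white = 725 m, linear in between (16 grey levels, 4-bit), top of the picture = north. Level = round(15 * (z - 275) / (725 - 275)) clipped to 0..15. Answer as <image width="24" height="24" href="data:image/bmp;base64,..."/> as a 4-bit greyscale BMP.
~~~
<image width="24" height="24" href="data:image/bmp;base64,Qk2WAQAAAAAAAHYAAAAoAAAAGAAAABgAAAABAAQAAAAAACABAAATCwAAEwsAABAAAAAAAAAAAAAAABEREQAiIiIAMzMzAERERABVVVUAZmZmAHd3dwCIiIgAmZmZAKqqqgC7u7sAzMzMAN3d3QDu7u4A////AEMiNFZ3iImqvN3u7jISJFZ3eImaq8zd3TIiNFZmd4iZqrvMzDM0RVVmZ3iJmqu7u0RERVVVZneImZqqu0RERERVVmd3iJmaqkRERERFVWZneIiZmkMzMzRERVZmd4iJmTMzMzM0RFVmZ3eIiTMzMzMzREVVZnd4iDMzMzMzRERVVmZ3iDMzMzMzNERFVWZneDMzMzMzM0REVVZmdzMzMzMzMzRERVVmdzMzMzMzMzNERFVWZ0QzMzMzMzM0REVVZkREMzMzMzMzRERVZkREREMzMzMzRERVVkREREREMzMzNERERVVERERERDMzNEMyNFVVREVVREQzREMhE1VVVVVmVUREREMhElVVVWZ3ZlREREMhEVVVZneId2VEREQyIg=="/>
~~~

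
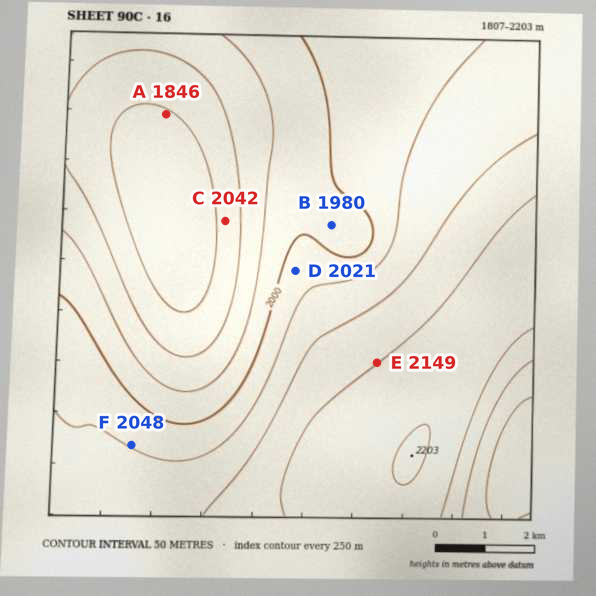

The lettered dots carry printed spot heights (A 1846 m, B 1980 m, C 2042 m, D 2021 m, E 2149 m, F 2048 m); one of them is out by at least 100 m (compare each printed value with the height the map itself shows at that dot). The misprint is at C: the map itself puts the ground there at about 1867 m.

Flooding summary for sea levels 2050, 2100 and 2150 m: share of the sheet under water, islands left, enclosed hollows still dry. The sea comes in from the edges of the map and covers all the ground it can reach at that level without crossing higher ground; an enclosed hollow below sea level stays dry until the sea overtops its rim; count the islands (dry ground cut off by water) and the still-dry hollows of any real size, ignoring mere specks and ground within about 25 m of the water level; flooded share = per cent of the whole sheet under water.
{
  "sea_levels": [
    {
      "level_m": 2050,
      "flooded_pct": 55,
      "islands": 0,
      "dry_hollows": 0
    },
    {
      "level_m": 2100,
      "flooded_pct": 73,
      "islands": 0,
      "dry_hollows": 0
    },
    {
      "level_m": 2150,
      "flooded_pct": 84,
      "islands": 0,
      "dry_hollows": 0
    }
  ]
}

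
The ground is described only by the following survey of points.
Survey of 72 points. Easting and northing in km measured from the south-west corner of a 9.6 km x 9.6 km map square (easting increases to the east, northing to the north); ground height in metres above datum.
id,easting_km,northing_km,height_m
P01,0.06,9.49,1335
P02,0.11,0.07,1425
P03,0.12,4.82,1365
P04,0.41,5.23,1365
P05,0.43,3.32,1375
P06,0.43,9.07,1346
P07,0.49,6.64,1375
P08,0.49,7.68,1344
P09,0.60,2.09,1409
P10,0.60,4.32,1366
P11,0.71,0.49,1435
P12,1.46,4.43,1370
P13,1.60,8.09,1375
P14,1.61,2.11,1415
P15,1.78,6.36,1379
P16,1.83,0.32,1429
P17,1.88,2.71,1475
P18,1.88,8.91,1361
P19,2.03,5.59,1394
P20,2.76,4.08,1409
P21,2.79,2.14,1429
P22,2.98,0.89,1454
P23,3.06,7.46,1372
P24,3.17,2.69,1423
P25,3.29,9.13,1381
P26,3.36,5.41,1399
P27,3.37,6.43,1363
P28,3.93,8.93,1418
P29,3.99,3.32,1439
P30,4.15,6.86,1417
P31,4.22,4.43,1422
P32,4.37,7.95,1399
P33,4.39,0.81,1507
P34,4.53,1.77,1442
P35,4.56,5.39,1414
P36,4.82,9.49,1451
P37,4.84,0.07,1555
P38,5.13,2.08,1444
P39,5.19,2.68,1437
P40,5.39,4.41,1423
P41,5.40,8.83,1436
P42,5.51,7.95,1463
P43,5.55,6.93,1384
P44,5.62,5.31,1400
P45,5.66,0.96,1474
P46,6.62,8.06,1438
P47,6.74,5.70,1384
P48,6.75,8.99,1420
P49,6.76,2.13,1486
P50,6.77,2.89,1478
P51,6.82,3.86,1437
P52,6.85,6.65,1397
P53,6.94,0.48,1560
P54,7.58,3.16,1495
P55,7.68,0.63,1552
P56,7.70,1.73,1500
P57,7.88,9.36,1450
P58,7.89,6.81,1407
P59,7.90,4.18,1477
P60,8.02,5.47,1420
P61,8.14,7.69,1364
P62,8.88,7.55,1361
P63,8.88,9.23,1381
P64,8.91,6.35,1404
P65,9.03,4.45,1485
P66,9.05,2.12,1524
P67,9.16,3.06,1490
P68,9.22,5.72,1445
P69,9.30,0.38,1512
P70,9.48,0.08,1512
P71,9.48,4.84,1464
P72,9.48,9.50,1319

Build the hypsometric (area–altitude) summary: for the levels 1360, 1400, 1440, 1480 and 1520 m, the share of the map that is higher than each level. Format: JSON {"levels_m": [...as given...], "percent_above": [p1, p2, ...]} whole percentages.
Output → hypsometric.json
{"levels_m": [1360, 1400, 1440, 1480, 1520], "percent_above": [93, 64, 34, 16, 5]}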